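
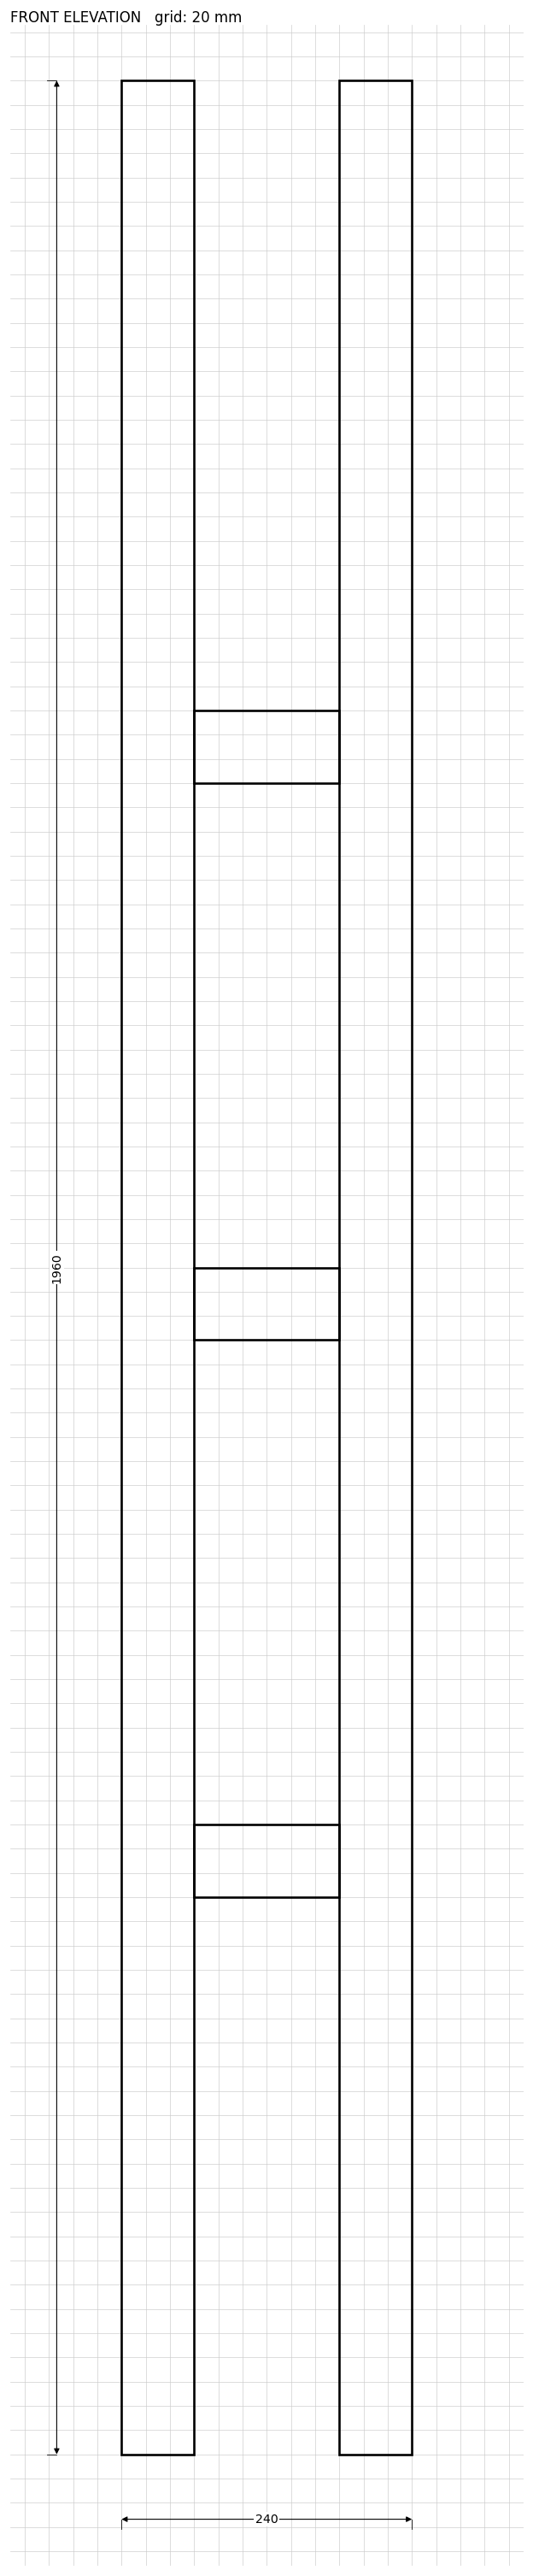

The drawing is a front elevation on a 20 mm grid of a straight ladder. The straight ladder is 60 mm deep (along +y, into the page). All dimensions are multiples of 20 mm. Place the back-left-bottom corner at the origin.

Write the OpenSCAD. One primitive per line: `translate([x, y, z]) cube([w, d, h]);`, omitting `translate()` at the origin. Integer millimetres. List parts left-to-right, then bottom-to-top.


cube([60, 60, 1960]);
translate([60, 0, 460]) cube([120, 60, 60]);
translate([60, 0, 920]) cube([120, 60, 60]);
translate([60, 0, 1380]) cube([120, 60, 60]);
translate([180, 0, 0]) cube([60, 60, 1960]);


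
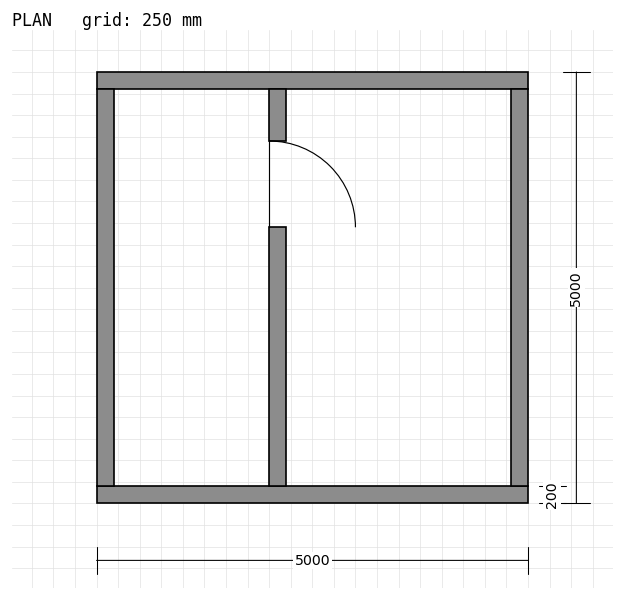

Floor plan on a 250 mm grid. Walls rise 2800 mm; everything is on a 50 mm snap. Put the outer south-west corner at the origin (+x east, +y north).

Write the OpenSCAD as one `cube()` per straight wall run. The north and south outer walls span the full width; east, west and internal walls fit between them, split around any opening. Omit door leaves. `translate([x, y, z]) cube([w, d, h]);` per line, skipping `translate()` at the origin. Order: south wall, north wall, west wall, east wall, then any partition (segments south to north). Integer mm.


cube([5000, 200, 2800]);
translate([0, 4800, 0]) cube([5000, 200, 2800]);
translate([0, 200, 0]) cube([200, 4600, 2800]);
translate([4800, 200, 0]) cube([200, 4600, 2800]);
translate([2000, 200, 0]) cube([200, 3000, 2800]);
translate([2000, 4200, 0]) cube([200, 600, 2800]);


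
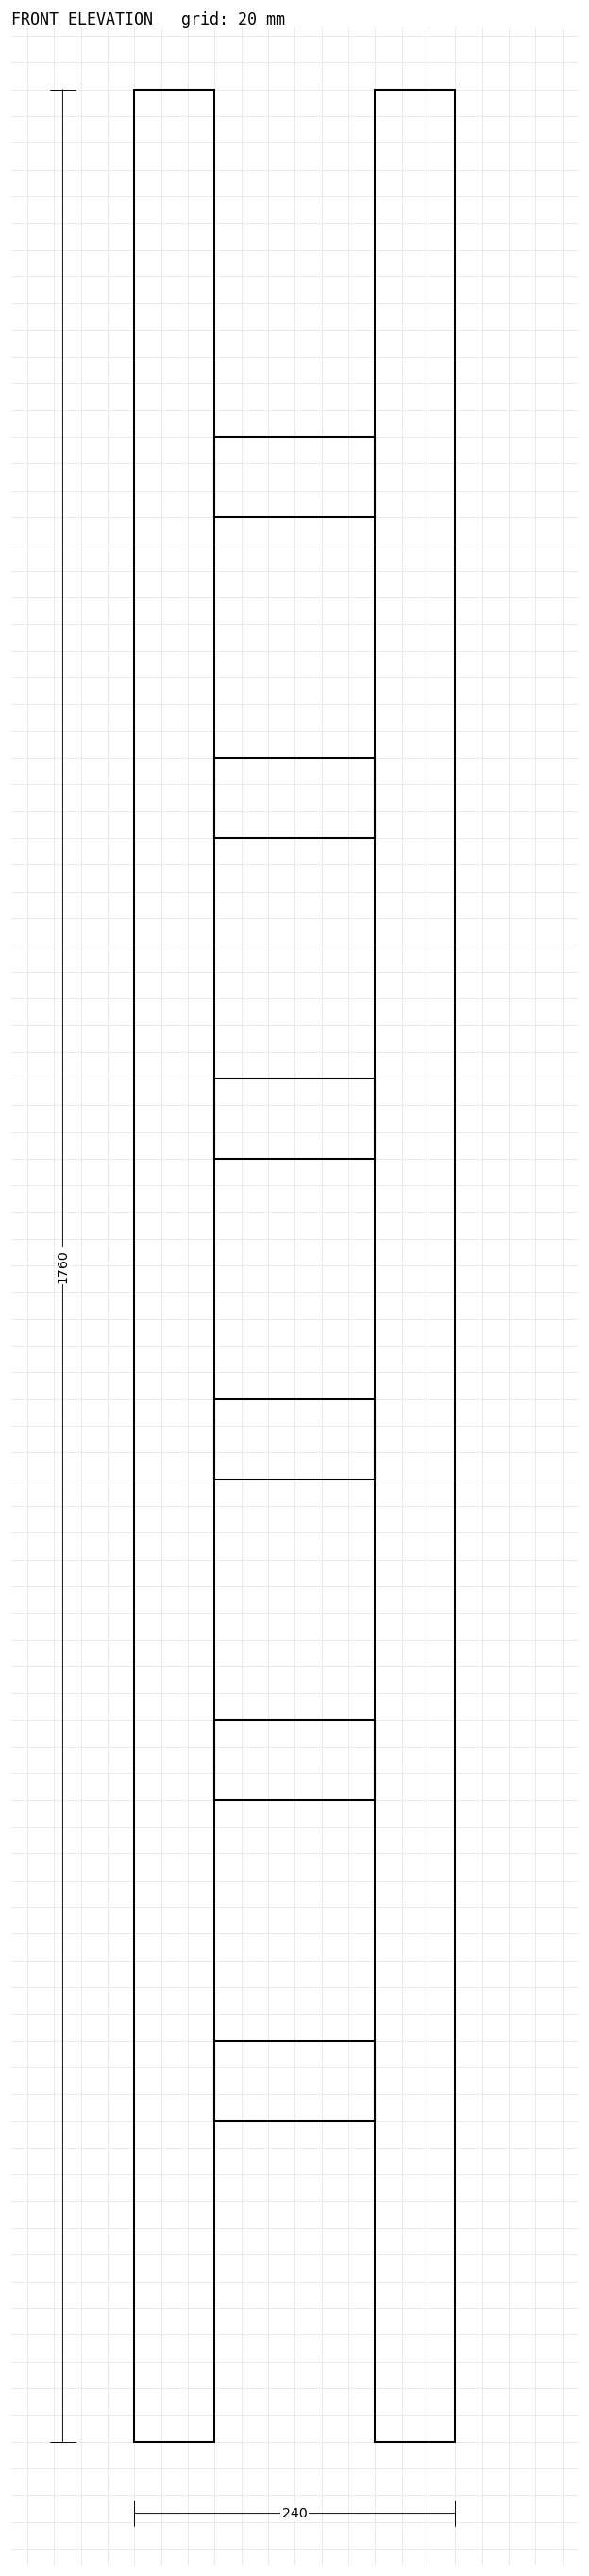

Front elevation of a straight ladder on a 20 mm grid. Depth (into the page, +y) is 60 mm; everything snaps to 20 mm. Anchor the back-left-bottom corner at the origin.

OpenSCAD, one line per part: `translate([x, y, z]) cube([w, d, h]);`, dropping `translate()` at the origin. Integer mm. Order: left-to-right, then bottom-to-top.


cube([60, 60, 1760]);
translate([60, 0, 240]) cube([120, 60, 60]);
translate([60, 0, 480]) cube([120, 60, 60]);
translate([60, 0, 720]) cube([120, 60, 60]);
translate([60, 0, 960]) cube([120, 60, 60]);
translate([60, 0, 1200]) cube([120, 60, 60]);
translate([60, 0, 1440]) cube([120, 60, 60]);
translate([180, 0, 0]) cube([60, 60, 1760]);


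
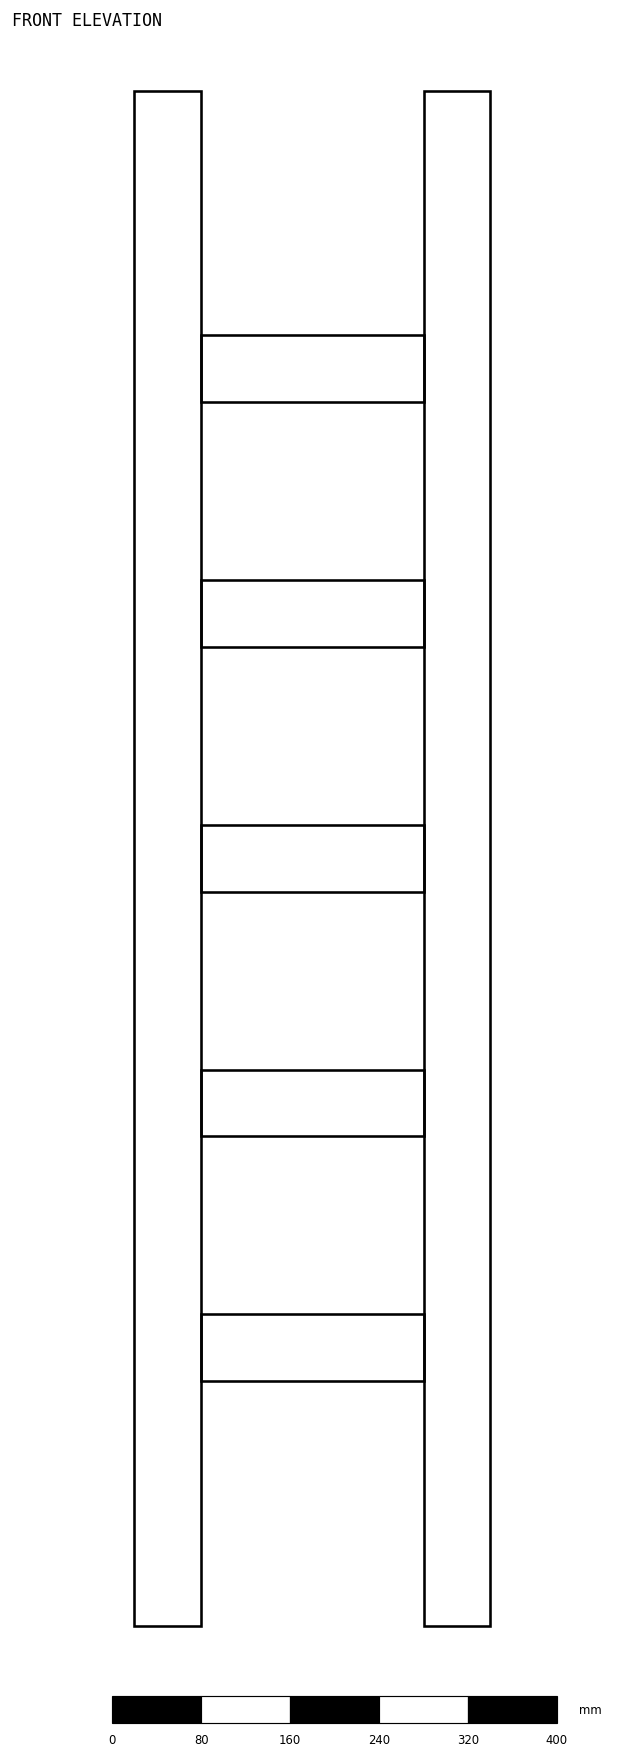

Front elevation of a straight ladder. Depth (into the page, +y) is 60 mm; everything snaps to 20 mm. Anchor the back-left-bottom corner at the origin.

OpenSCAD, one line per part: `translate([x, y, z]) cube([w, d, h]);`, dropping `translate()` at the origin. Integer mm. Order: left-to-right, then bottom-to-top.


cube([60, 60, 1380]);
translate([60, 0, 220]) cube([200, 60, 60]);
translate([60, 0, 440]) cube([200, 60, 60]);
translate([60, 0, 660]) cube([200, 60, 60]);
translate([60, 0, 880]) cube([200, 60, 60]);
translate([60, 0, 1100]) cube([200, 60, 60]);
translate([260, 0, 0]) cube([60, 60, 1380]);


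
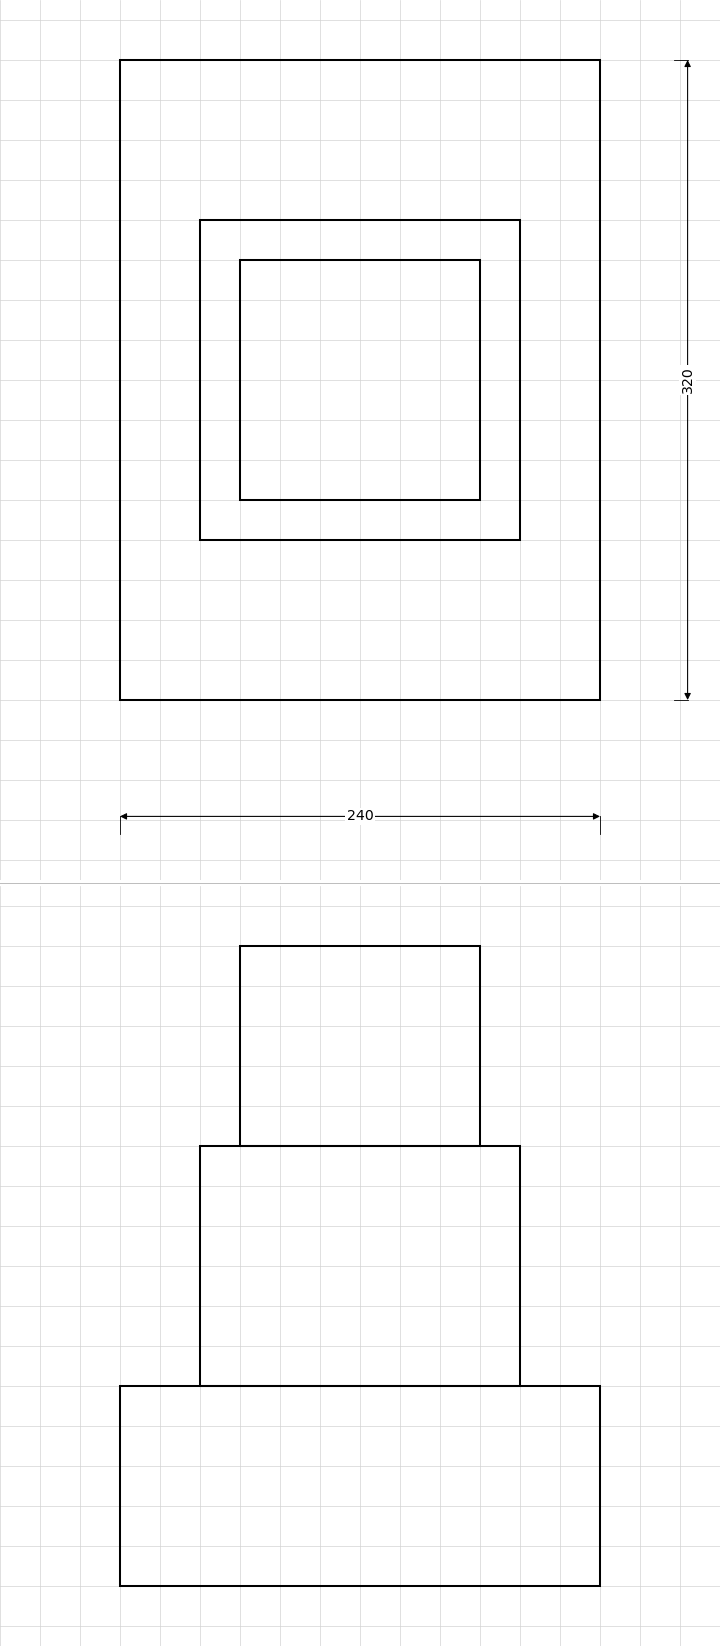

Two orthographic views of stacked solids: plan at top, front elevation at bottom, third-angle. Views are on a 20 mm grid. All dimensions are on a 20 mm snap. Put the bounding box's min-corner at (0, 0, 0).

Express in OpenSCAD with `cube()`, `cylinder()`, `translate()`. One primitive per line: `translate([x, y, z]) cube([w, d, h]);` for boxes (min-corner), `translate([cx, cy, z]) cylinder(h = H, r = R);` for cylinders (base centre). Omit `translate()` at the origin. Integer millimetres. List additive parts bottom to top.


cube([240, 320, 100]);
translate([40, 80, 100]) cube([160, 160, 120]);
translate([60, 100, 220]) cube([120, 120, 100]);


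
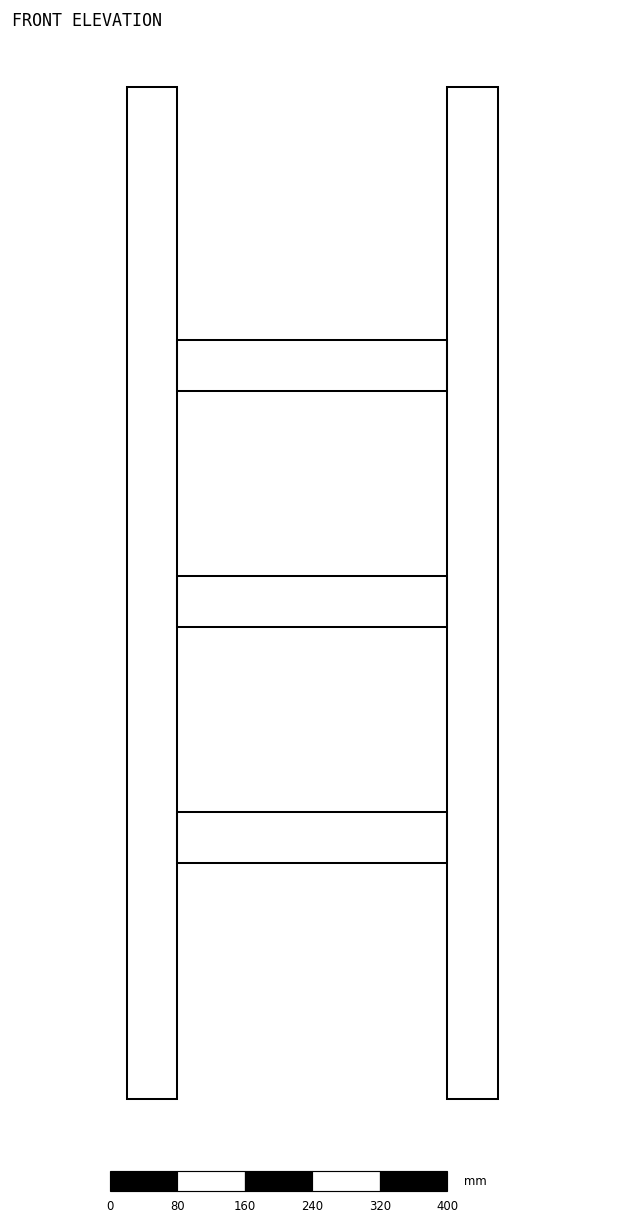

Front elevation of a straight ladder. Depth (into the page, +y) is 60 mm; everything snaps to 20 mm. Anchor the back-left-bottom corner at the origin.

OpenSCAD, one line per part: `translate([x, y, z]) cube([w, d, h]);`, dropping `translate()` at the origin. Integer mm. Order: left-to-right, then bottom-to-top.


cube([60, 60, 1200]);
translate([60, 0, 280]) cube([320, 60, 60]);
translate([60, 0, 560]) cube([320, 60, 60]);
translate([60, 0, 840]) cube([320, 60, 60]);
translate([380, 0, 0]) cube([60, 60, 1200]);


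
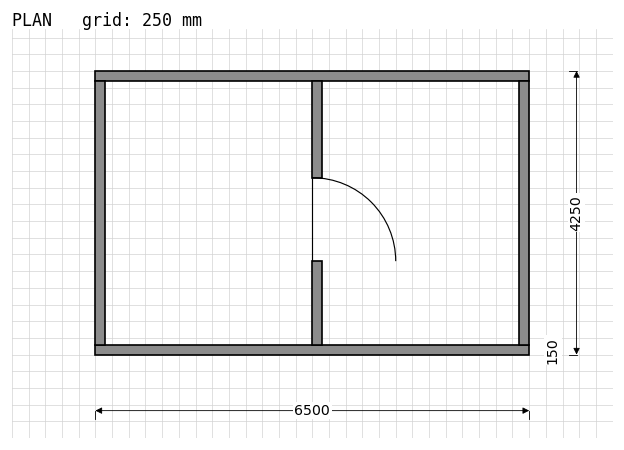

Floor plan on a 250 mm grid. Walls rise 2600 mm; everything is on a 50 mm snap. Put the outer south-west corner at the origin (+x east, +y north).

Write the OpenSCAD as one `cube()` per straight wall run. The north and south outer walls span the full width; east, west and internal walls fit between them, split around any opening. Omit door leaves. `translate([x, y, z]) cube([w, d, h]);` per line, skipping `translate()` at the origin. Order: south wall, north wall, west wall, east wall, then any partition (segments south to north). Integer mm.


cube([6500, 150, 2600]);
translate([0, 4100, 0]) cube([6500, 150, 2600]);
translate([0, 150, 0]) cube([150, 3950, 2600]);
translate([6350, 150, 0]) cube([150, 3950, 2600]);
translate([3250, 150, 0]) cube([150, 1250, 2600]);
translate([3250, 2650, 0]) cube([150, 1450, 2600]);


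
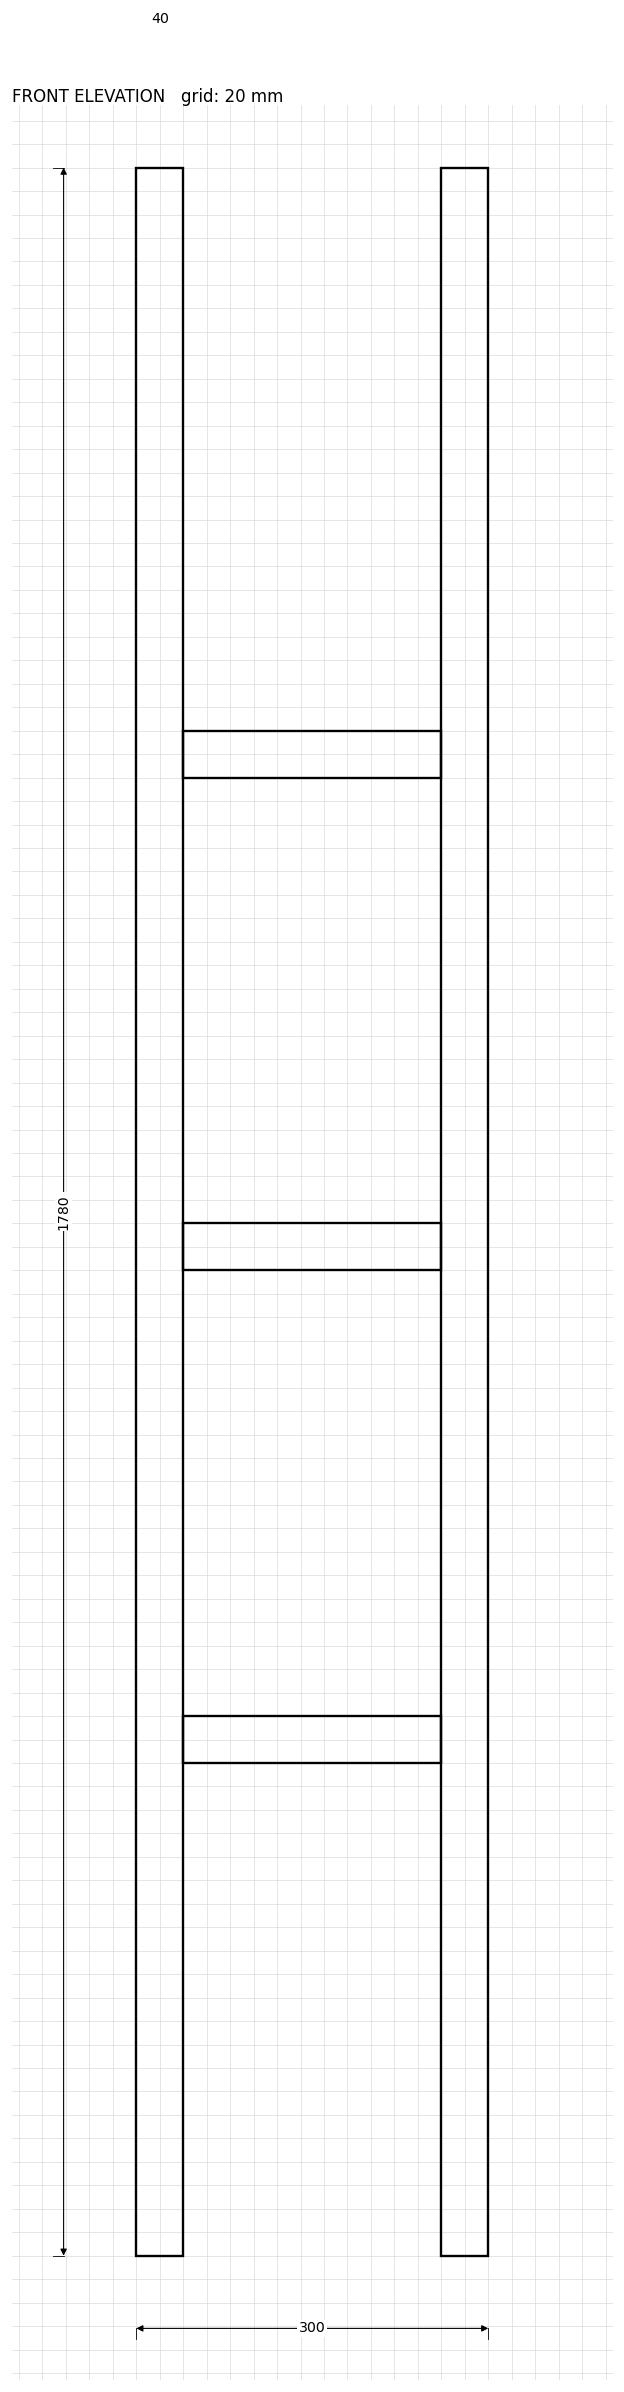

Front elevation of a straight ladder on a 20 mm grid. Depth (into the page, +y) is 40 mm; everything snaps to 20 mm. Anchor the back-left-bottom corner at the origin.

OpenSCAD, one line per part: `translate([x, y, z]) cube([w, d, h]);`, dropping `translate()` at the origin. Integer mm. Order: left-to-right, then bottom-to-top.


cube([40, 40, 1780]);
translate([40, 0, 420]) cube([220, 40, 40]);
translate([40, 0, 840]) cube([220, 40, 40]);
translate([40, 0, 1260]) cube([220, 40, 40]);
translate([260, 0, 0]) cube([40, 40, 1780]);


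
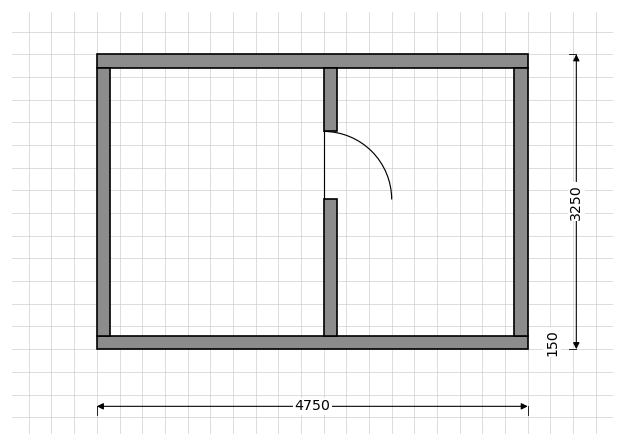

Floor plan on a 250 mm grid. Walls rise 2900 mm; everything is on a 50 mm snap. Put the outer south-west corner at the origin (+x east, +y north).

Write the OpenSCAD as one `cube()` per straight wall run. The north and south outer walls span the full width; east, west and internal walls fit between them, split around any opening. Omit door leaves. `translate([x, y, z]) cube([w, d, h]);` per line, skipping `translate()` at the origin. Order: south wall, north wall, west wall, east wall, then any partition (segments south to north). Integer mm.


cube([4750, 150, 2900]);
translate([0, 3100, 0]) cube([4750, 150, 2900]);
translate([0, 150, 0]) cube([150, 2950, 2900]);
translate([4600, 150, 0]) cube([150, 2950, 2900]);
translate([2500, 150, 0]) cube([150, 1500, 2900]);
translate([2500, 2400, 0]) cube([150, 700, 2900]);


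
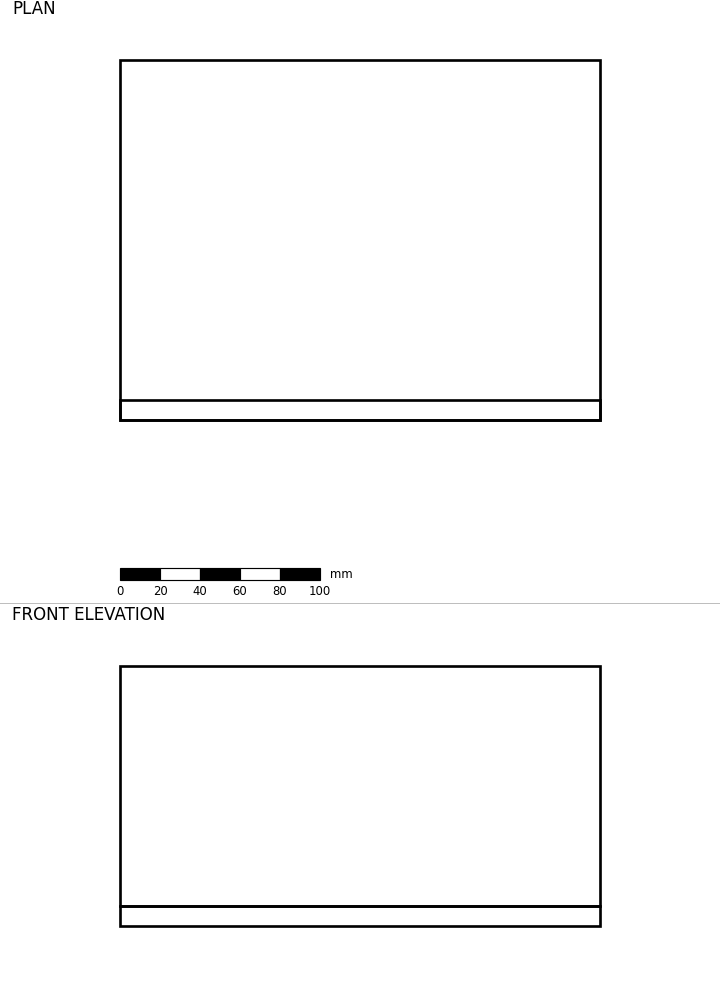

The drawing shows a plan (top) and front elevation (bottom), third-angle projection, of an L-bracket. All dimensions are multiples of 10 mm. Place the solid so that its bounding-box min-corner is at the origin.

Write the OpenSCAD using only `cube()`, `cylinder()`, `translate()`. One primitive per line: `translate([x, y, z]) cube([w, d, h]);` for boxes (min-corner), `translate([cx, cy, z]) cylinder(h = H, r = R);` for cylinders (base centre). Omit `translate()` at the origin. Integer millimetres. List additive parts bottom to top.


cube([240, 180, 10]);
translate([0, 0, 10]) cube([240, 10, 120]);


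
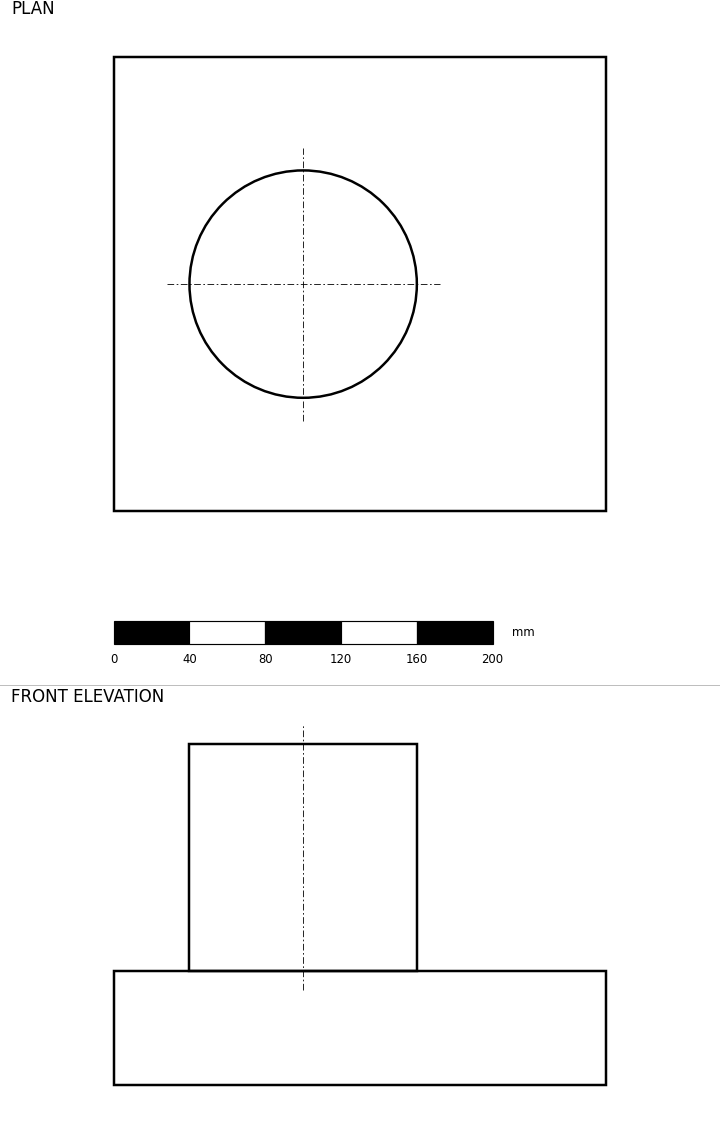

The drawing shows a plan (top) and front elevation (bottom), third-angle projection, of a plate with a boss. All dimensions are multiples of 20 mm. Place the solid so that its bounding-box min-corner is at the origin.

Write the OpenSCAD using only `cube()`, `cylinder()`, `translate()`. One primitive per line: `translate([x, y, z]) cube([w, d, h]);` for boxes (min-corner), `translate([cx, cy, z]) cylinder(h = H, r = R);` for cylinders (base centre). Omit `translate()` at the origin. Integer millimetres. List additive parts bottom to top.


cube([260, 240, 60]);
translate([100, 120, 60]) cylinder(h = 120, r = 60);


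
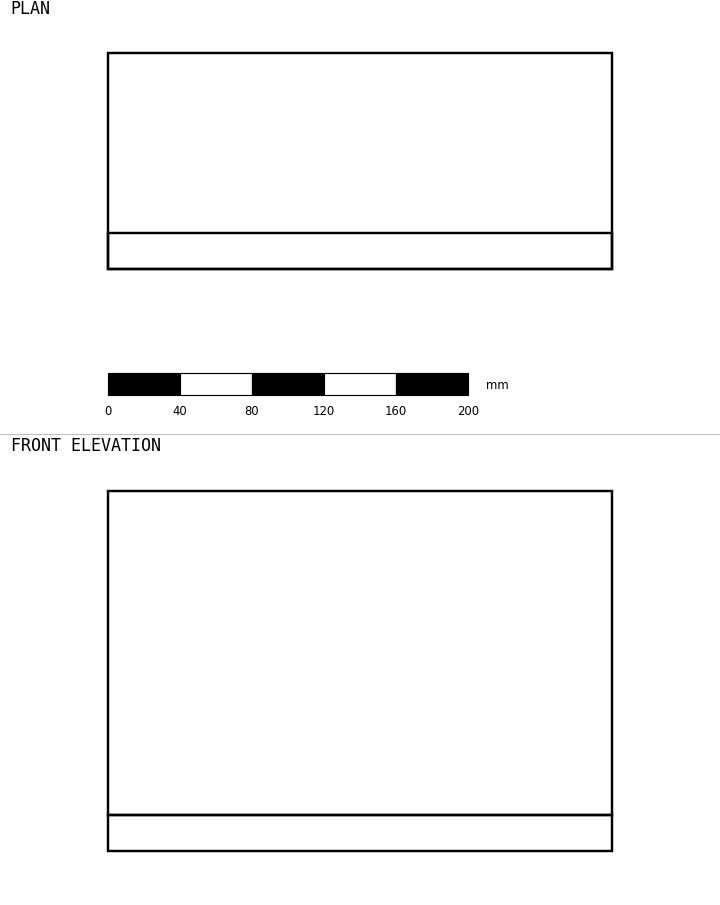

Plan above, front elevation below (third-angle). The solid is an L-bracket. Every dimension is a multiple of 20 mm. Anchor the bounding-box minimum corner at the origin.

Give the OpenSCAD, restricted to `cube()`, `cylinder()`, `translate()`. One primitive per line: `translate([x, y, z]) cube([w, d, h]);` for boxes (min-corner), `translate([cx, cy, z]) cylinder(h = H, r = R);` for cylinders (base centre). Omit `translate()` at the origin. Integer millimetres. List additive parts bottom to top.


cube([280, 120, 20]);
translate([0, 0, 20]) cube([280, 20, 180]);


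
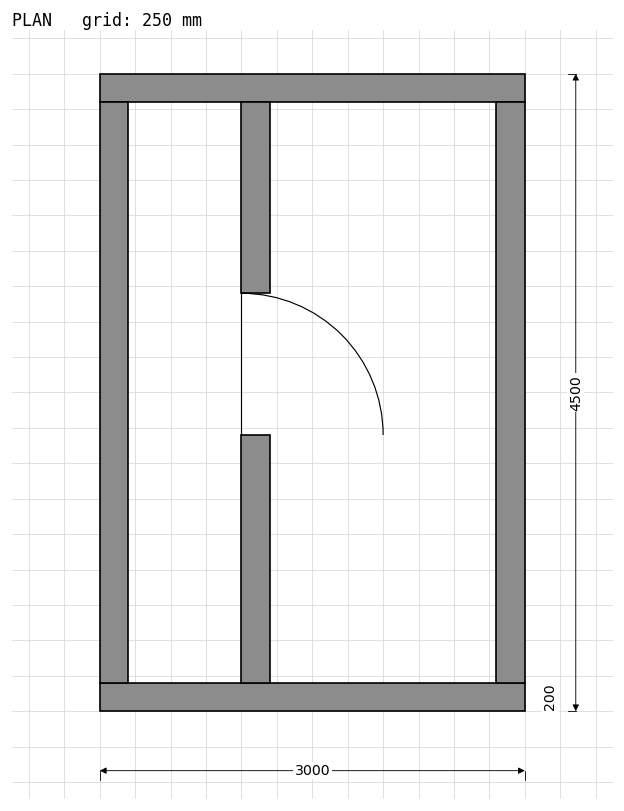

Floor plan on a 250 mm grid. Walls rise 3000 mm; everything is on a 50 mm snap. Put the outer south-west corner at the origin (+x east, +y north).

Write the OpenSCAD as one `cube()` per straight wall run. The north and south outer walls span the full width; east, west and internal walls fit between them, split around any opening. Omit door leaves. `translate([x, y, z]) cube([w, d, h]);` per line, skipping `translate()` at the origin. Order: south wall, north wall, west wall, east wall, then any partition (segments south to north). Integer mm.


cube([3000, 200, 3000]);
translate([0, 4300, 0]) cube([3000, 200, 3000]);
translate([0, 200, 0]) cube([200, 4100, 3000]);
translate([2800, 200, 0]) cube([200, 4100, 3000]);
translate([1000, 200, 0]) cube([200, 1750, 3000]);
translate([1000, 2950, 0]) cube([200, 1350, 3000]);


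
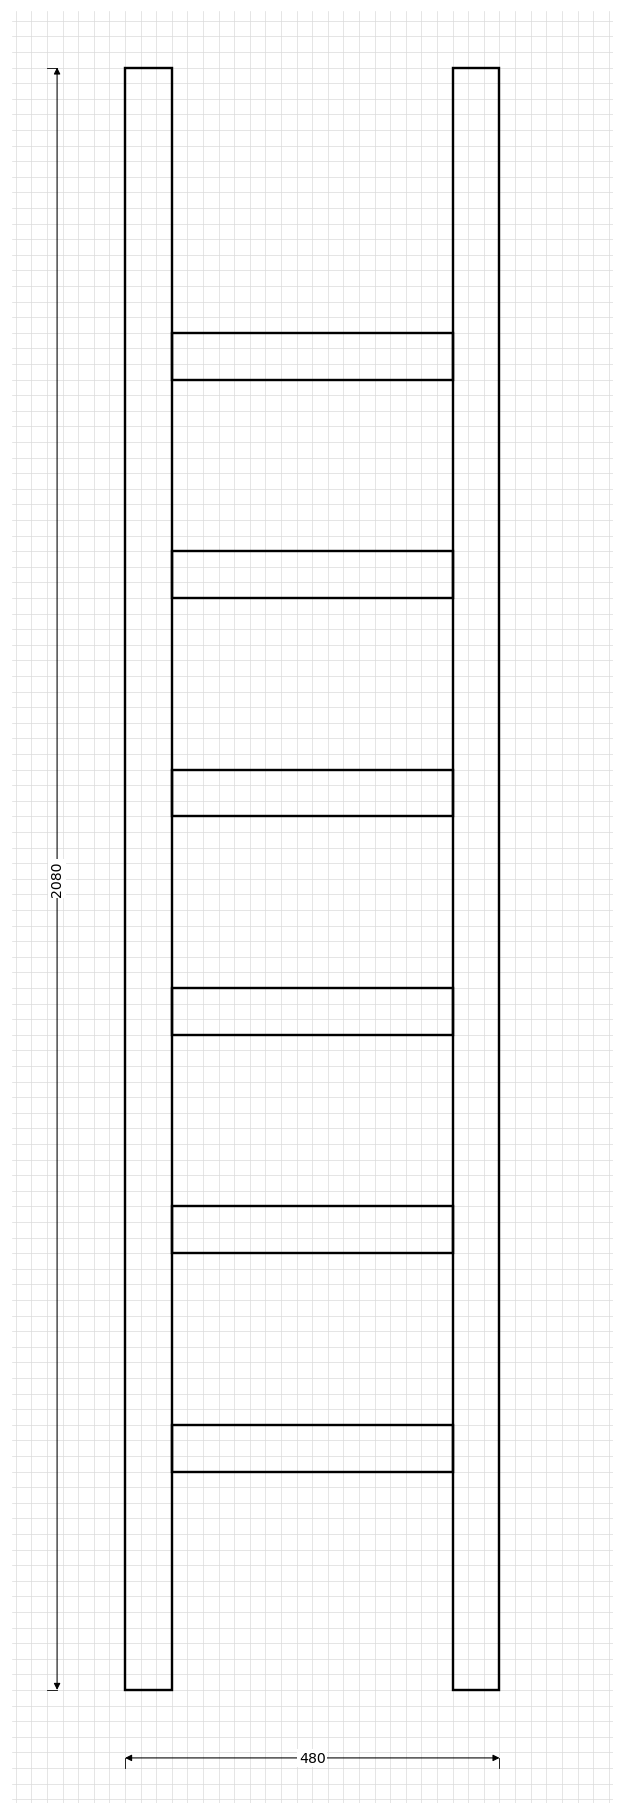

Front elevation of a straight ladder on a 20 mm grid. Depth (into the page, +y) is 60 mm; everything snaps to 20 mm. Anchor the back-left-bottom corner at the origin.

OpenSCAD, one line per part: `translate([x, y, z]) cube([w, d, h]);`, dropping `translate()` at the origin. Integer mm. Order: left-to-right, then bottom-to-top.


cube([60, 60, 2080]);
translate([60, 0, 280]) cube([360, 60, 60]);
translate([60, 0, 560]) cube([360, 60, 60]);
translate([60, 0, 840]) cube([360, 60, 60]);
translate([60, 0, 1120]) cube([360, 60, 60]);
translate([60, 0, 1400]) cube([360, 60, 60]);
translate([60, 0, 1680]) cube([360, 60, 60]);
translate([420, 0, 0]) cube([60, 60, 2080]);


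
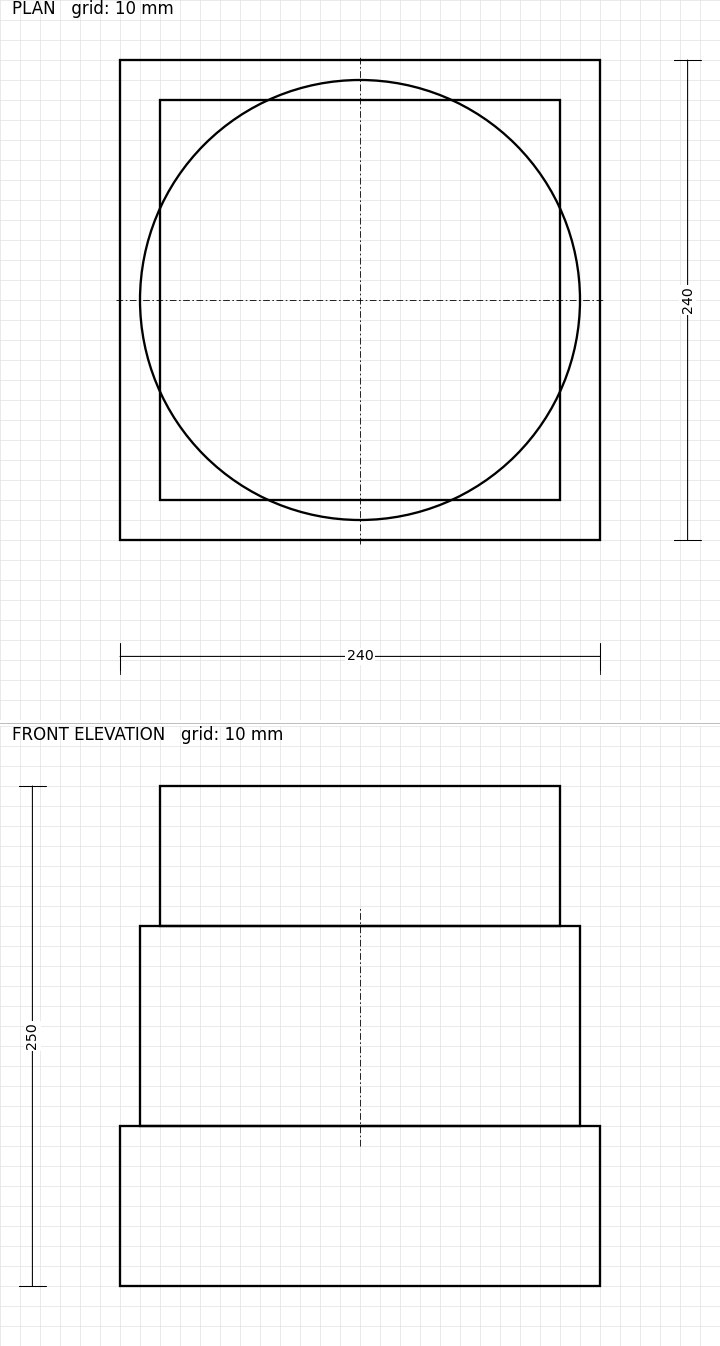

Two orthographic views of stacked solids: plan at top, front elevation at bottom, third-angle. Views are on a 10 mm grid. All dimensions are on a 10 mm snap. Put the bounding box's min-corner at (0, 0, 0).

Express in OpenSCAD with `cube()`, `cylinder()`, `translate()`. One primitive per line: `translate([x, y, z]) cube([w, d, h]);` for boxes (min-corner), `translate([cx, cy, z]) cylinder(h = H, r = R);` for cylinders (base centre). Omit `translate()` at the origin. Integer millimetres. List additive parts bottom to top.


cube([240, 240, 80]);
translate([120, 120, 80]) cylinder(h = 100, r = 110);
translate([20, 20, 180]) cube([200, 200, 70]);


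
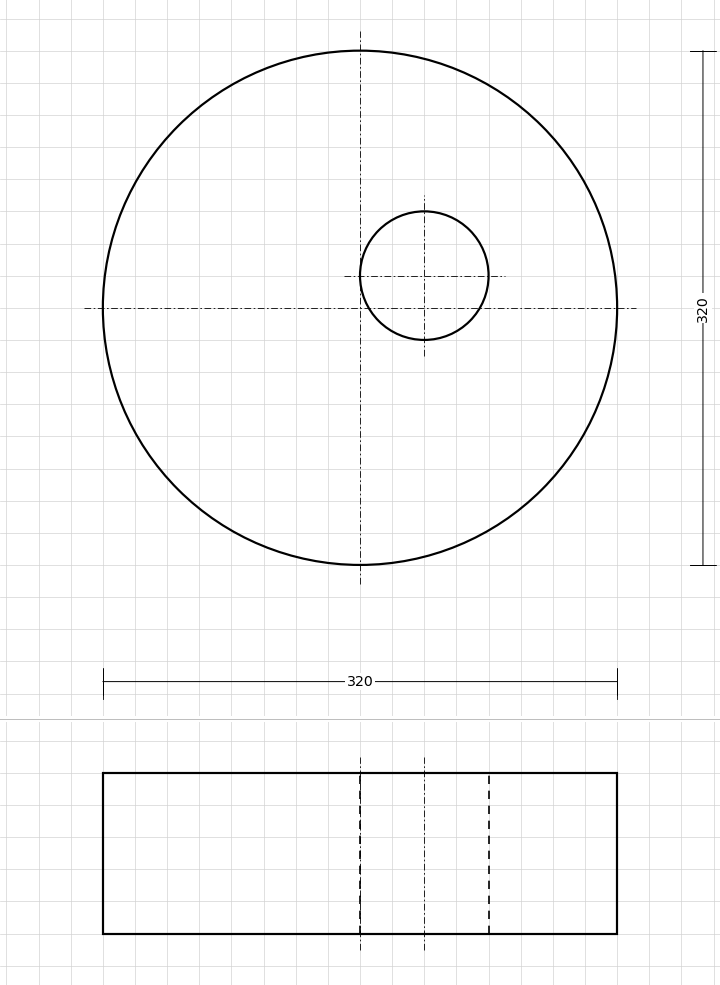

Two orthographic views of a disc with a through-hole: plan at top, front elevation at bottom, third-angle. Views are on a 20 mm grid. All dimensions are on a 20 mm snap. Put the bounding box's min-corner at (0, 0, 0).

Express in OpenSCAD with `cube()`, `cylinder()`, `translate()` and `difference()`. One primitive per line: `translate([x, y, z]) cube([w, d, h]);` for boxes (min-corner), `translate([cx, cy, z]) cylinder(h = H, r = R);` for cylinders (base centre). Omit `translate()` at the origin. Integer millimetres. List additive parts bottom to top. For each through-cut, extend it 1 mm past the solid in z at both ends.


difference() {
  translate([160, 160, 0]) cylinder(h = 100, r = 160);
  translate([200, 180, -1]) cylinder(h = 102, r = 40);
}


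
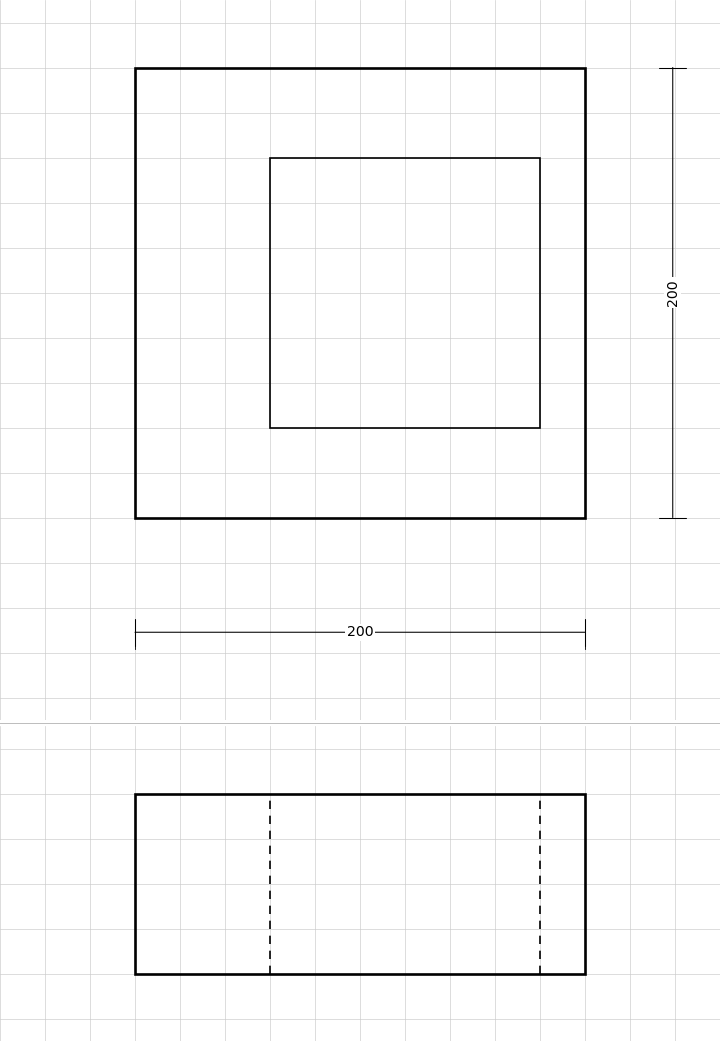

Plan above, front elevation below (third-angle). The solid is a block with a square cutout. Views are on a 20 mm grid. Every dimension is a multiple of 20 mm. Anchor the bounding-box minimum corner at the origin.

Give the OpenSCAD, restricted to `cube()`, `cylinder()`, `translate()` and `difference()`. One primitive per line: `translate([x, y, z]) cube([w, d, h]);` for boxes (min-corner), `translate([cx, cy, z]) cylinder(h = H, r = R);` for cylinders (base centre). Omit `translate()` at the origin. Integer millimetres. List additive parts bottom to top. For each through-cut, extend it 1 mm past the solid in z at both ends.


difference() {
  cube([200, 200, 80]);
  translate([60, 40, -1]) cube([120, 120, 82]);
}


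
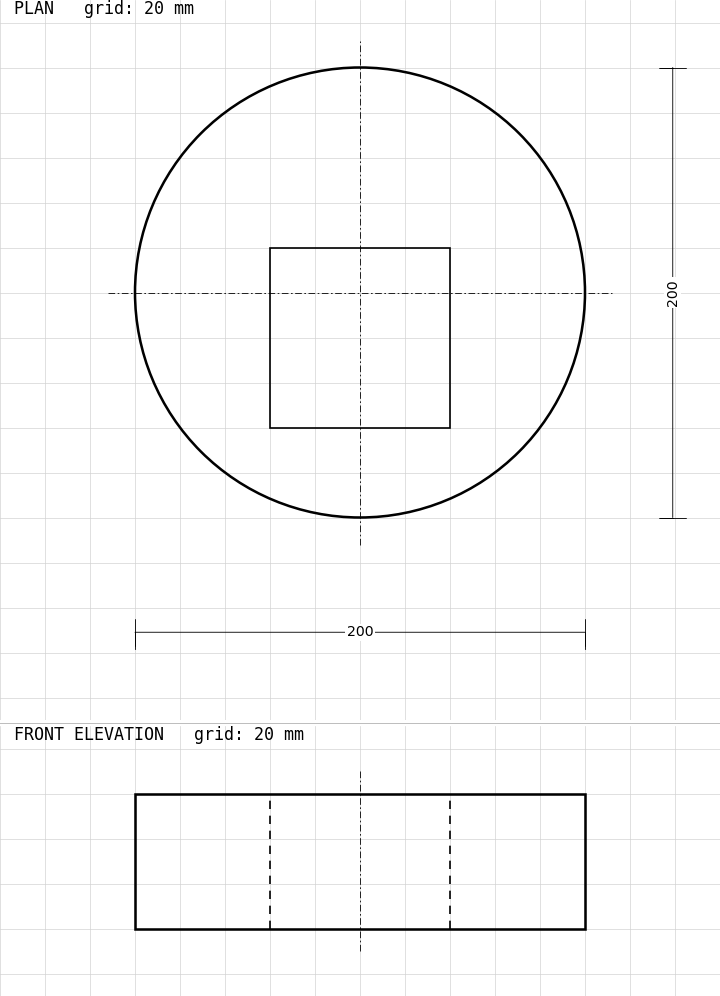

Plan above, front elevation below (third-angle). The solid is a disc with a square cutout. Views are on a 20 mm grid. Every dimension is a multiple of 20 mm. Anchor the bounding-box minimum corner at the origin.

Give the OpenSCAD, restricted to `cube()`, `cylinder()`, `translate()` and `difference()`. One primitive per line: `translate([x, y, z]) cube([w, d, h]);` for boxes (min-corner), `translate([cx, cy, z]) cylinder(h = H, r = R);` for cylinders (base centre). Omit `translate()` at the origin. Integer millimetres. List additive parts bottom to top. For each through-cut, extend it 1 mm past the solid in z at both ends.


difference() {
  translate([100, 100, 0]) cylinder(h = 60, r = 100);
  translate([60, 40, -1]) cube([80, 80, 62]);
}


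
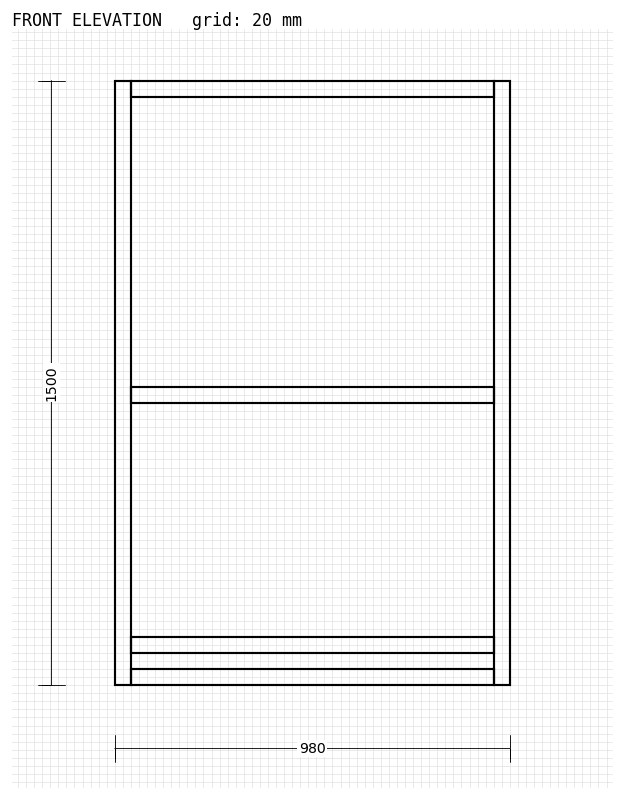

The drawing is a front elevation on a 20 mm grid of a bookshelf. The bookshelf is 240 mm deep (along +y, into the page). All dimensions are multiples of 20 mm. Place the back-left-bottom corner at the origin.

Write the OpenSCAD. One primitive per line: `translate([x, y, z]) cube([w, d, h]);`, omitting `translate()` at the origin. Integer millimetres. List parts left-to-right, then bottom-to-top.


cube([40, 240, 1500]);
translate([40, 0, 0]) cube([900, 240, 40]);
translate([40, 0, 80]) cube([900, 240, 40]);
translate([40, 0, 700]) cube([900, 240, 40]);
translate([40, 0, 1460]) cube([900, 240, 40]);
translate([940, 0, 0]) cube([40, 240, 1500]);


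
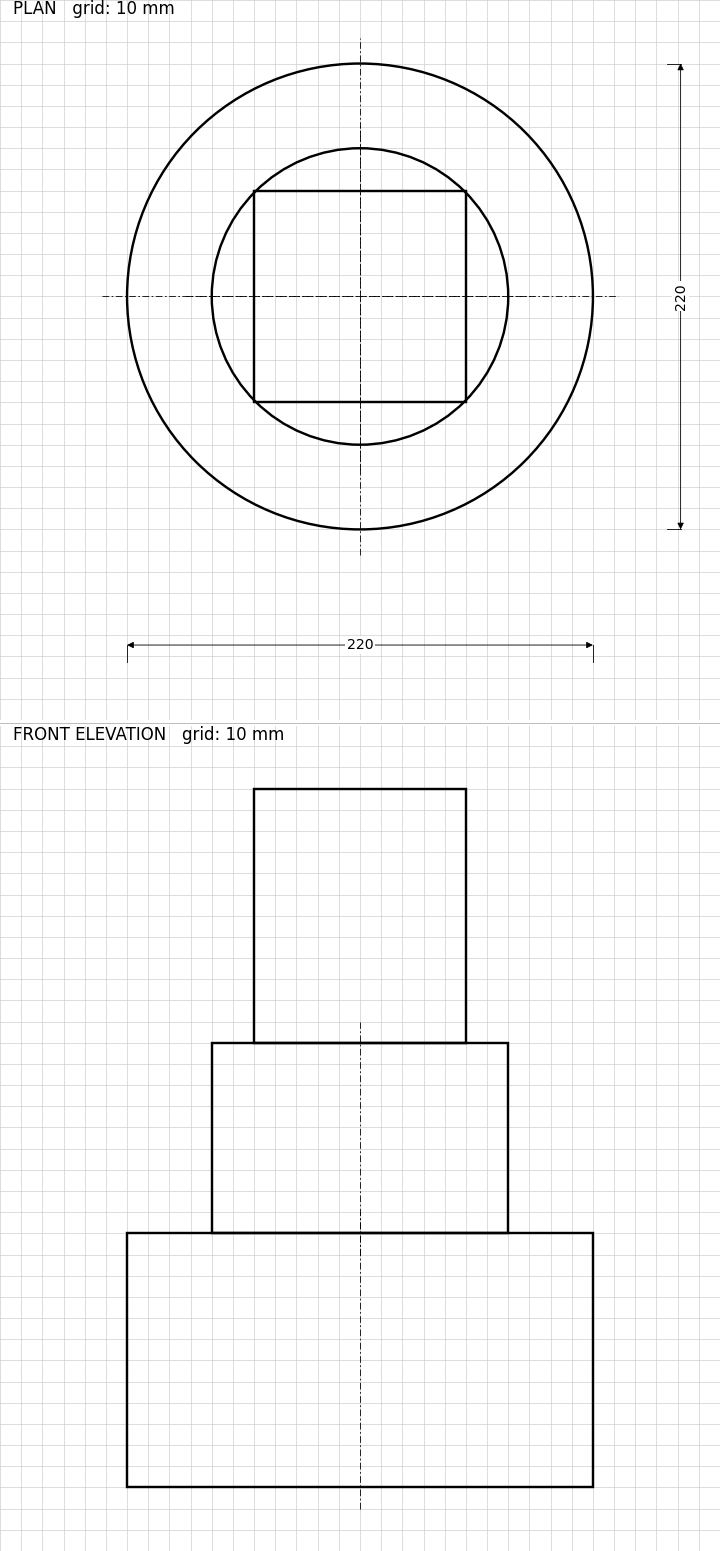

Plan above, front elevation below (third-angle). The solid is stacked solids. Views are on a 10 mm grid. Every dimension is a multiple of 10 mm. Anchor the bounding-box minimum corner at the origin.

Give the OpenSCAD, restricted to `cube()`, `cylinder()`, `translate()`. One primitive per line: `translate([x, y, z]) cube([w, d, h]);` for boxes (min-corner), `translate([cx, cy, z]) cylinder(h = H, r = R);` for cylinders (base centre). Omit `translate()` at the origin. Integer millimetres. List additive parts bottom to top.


translate([110, 110, 0]) cylinder(h = 120, r = 110);
translate([110, 110, 120]) cylinder(h = 90, r = 70);
translate([60, 60, 210]) cube([100, 100, 120]);


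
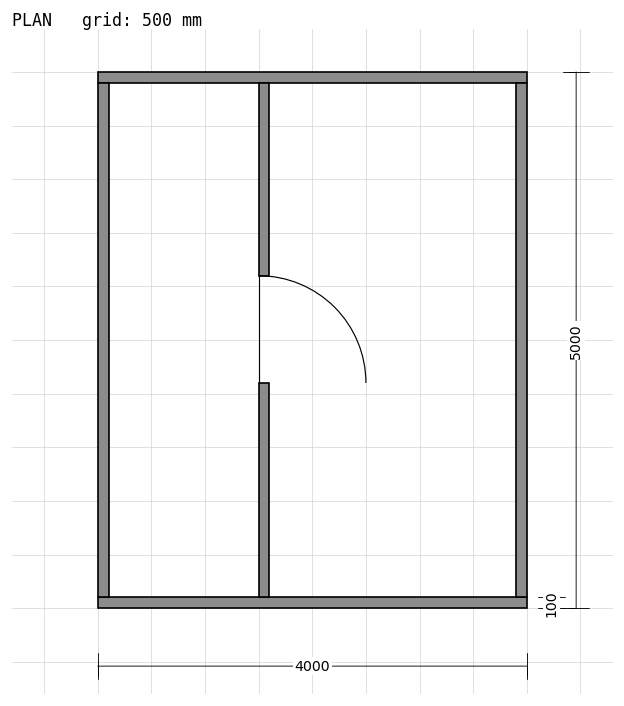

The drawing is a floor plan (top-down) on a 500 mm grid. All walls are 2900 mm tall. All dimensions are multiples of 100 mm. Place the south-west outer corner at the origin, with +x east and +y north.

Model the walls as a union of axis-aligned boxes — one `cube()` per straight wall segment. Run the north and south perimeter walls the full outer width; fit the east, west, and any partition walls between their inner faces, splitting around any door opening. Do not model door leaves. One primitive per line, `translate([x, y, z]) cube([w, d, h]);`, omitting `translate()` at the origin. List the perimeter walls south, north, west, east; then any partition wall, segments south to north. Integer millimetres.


cube([4000, 100, 2900]);
translate([0, 4900, 0]) cube([4000, 100, 2900]);
translate([0, 100, 0]) cube([100, 4800, 2900]);
translate([3900, 100, 0]) cube([100, 4800, 2900]);
translate([1500, 100, 0]) cube([100, 2000, 2900]);
translate([1500, 3100, 0]) cube([100, 1800, 2900]);


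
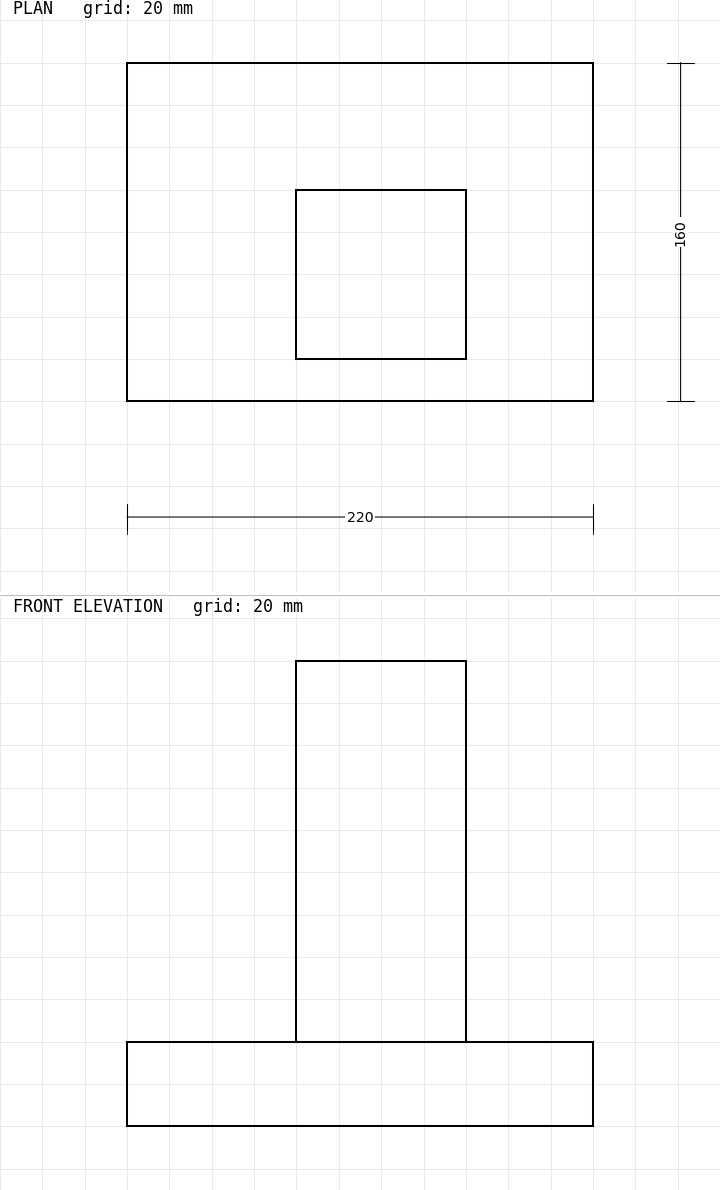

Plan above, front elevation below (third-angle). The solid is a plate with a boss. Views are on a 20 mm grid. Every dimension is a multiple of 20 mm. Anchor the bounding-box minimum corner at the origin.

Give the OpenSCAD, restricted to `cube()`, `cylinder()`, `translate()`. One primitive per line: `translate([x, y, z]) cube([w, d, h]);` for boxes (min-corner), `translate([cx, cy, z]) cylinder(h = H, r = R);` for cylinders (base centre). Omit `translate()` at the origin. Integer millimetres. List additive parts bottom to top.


cube([220, 160, 40]);
translate([80, 20, 40]) cube([80, 80, 180]);


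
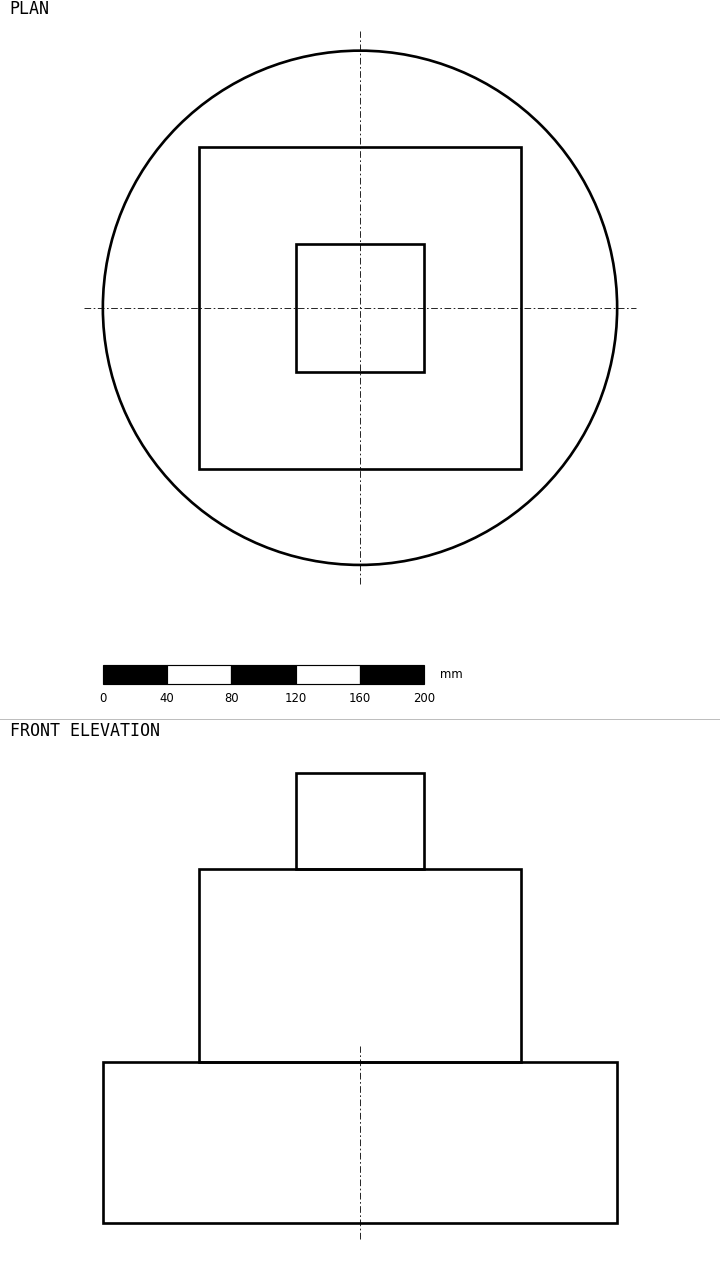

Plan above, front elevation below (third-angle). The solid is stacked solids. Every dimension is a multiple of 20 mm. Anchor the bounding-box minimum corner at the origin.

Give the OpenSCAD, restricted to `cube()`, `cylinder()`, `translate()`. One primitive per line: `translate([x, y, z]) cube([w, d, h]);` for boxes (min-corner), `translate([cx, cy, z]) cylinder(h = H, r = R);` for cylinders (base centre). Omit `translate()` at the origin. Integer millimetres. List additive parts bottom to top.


translate([160, 160, 0]) cylinder(h = 100, r = 160);
translate([60, 60, 100]) cube([200, 200, 120]);
translate([120, 120, 220]) cube([80, 80, 60]);


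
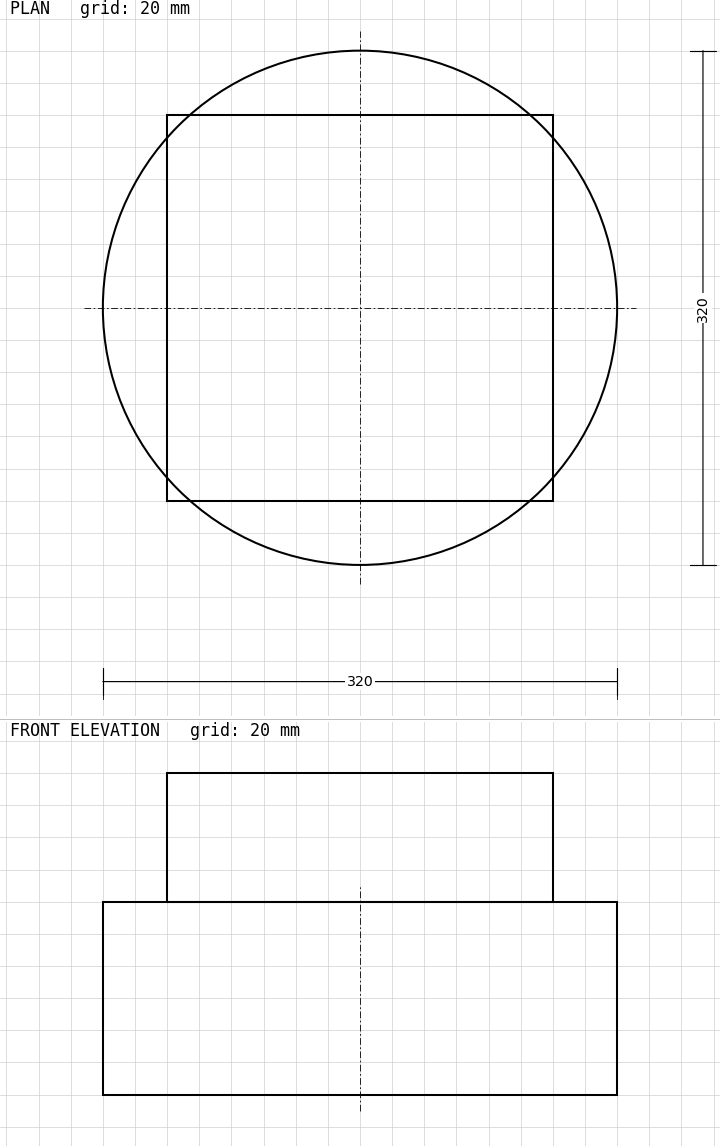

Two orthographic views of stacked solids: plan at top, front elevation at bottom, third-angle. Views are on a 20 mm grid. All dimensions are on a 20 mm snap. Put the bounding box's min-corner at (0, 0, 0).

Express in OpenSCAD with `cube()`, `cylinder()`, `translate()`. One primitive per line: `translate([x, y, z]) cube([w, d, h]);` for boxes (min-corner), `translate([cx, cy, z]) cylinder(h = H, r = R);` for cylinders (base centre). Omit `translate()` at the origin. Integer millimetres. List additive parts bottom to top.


translate([160, 160, 0]) cylinder(h = 120, r = 160);
translate([40, 40, 120]) cube([240, 240, 80]);


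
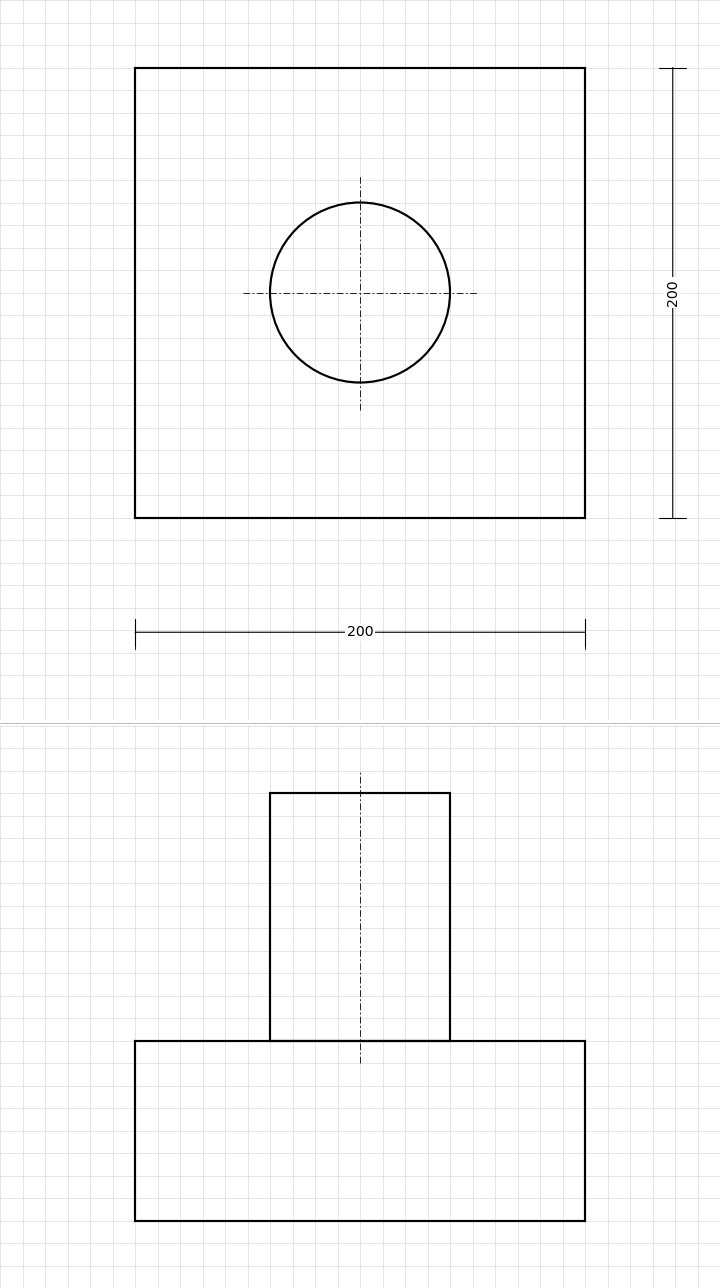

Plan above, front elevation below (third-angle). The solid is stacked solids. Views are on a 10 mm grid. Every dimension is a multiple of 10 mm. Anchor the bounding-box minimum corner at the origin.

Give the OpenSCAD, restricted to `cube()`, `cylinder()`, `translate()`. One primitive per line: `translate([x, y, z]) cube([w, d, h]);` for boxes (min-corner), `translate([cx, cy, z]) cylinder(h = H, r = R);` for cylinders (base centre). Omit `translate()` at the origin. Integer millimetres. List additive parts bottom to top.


cube([200, 200, 80]);
translate([100, 100, 80]) cylinder(h = 110, r = 40);


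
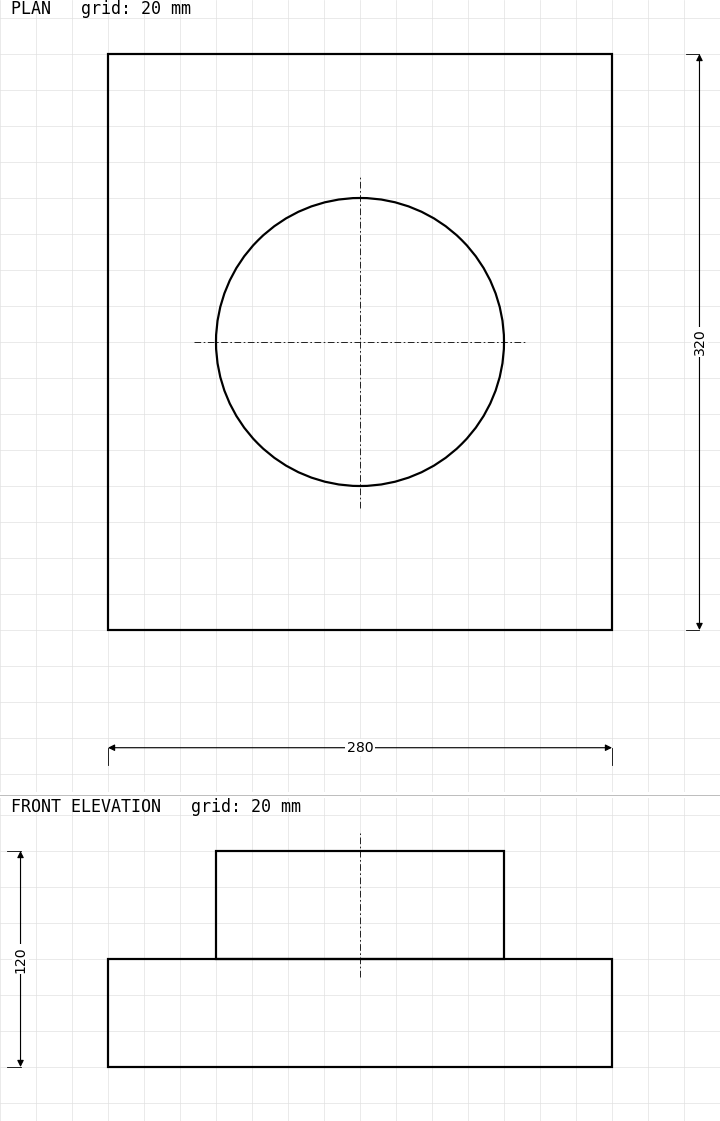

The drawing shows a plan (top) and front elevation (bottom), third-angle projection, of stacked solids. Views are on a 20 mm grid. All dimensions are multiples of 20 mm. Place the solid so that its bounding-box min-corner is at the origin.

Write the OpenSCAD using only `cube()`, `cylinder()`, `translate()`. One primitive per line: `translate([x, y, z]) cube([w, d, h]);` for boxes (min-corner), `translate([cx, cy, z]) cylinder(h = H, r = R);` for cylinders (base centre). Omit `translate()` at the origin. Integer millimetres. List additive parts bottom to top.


cube([280, 320, 60]);
translate([140, 160, 60]) cylinder(h = 60, r = 80);


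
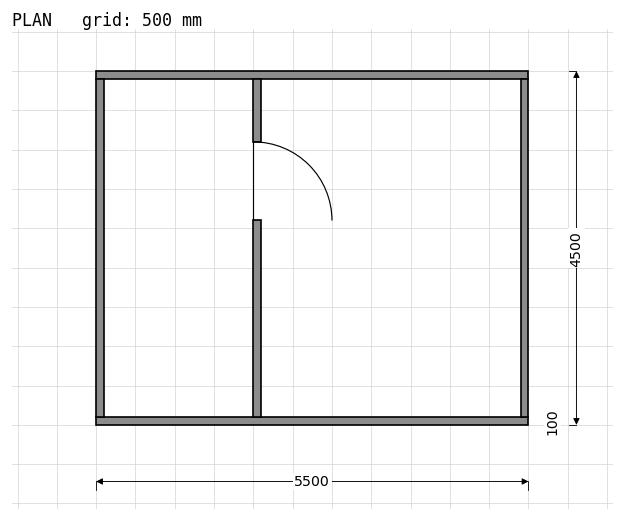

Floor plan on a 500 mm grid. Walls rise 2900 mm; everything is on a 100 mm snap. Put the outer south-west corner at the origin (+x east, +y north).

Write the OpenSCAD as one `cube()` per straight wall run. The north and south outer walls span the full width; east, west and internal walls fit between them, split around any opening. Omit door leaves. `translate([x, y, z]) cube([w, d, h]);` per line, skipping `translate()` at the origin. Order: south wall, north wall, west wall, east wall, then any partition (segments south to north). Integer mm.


cube([5500, 100, 2900]);
translate([0, 4400, 0]) cube([5500, 100, 2900]);
translate([0, 100, 0]) cube([100, 4300, 2900]);
translate([5400, 100, 0]) cube([100, 4300, 2900]);
translate([2000, 100, 0]) cube([100, 2500, 2900]);
translate([2000, 3600, 0]) cube([100, 800, 2900]);


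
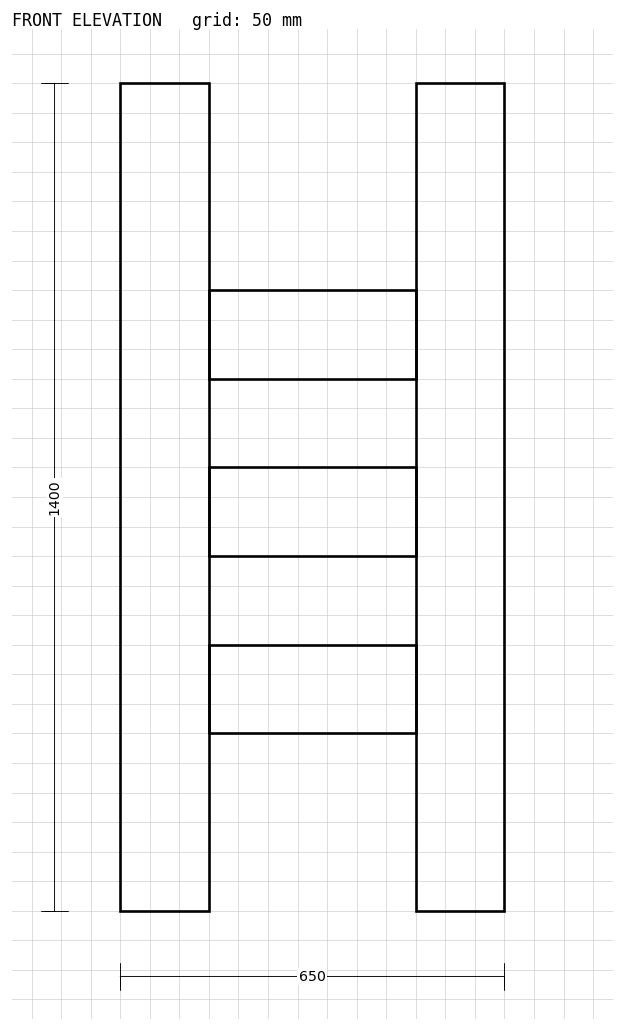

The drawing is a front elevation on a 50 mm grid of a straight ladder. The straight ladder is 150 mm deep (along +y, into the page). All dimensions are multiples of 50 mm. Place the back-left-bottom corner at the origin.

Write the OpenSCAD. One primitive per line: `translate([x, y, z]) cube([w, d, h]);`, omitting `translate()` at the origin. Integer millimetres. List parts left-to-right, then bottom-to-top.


cube([150, 150, 1400]);
translate([150, 0, 300]) cube([350, 150, 150]);
translate([150, 0, 600]) cube([350, 150, 150]);
translate([150, 0, 900]) cube([350, 150, 150]);
translate([500, 0, 0]) cube([150, 150, 1400]);


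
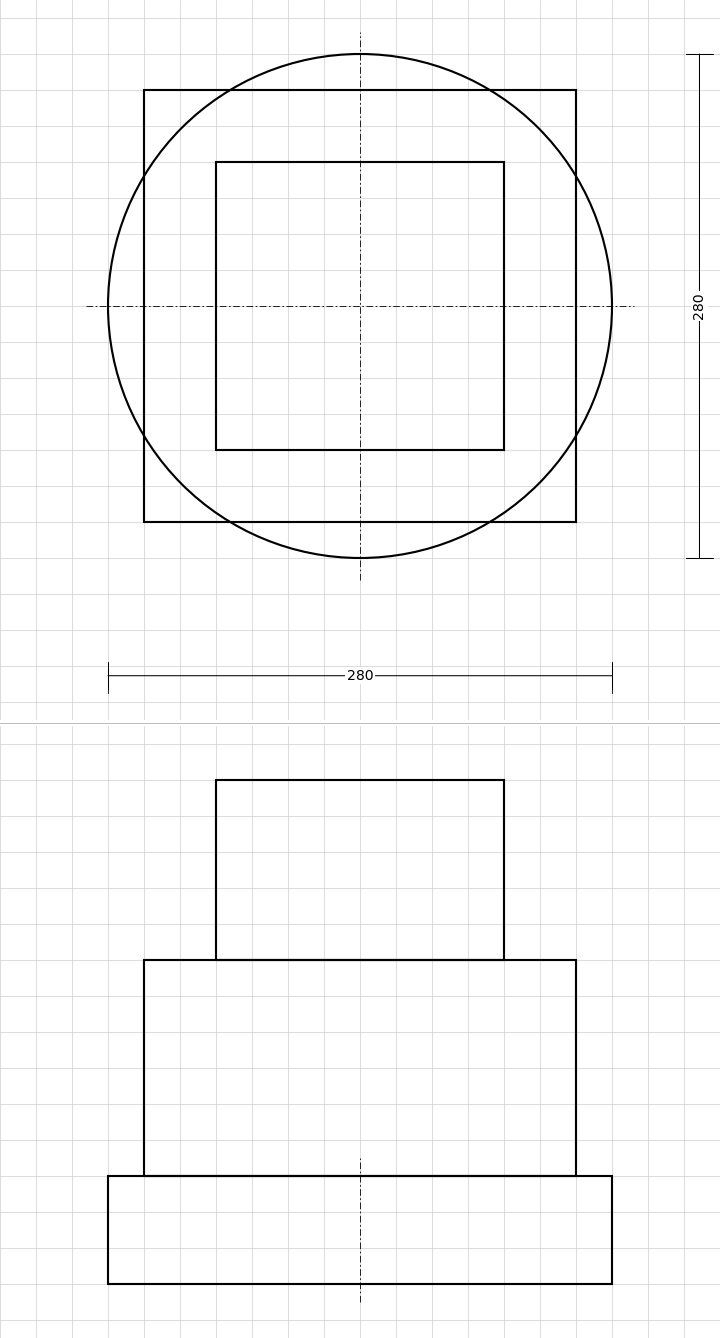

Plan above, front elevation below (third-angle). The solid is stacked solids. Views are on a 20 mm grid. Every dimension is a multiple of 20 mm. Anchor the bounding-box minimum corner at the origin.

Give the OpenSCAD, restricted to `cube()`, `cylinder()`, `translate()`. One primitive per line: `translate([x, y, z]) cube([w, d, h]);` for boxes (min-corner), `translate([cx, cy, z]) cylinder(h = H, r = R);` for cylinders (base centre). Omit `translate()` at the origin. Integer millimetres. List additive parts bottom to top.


translate([140, 140, 0]) cylinder(h = 60, r = 140);
translate([20, 20, 60]) cube([240, 240, 120]);
translate([60, 60, 180]) cube([160, 160, 100]);
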